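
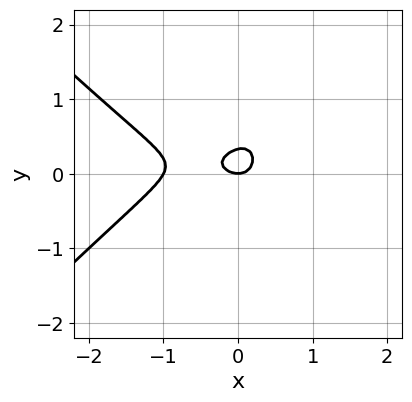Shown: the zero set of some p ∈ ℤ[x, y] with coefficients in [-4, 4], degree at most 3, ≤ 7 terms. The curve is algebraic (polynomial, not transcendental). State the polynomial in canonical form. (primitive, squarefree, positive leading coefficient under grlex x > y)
2*x^3 - 2*x*y^2 + 2*x^2 + 3*y^2 - y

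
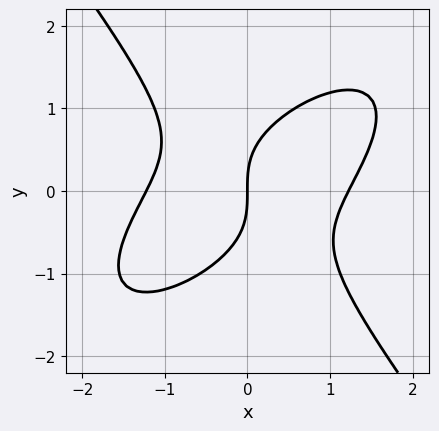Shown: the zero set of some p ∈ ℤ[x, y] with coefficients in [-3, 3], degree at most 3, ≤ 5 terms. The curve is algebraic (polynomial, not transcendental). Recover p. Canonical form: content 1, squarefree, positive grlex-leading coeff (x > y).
2*x^3 - 2*x^2*y + 2*y^3 - 3*x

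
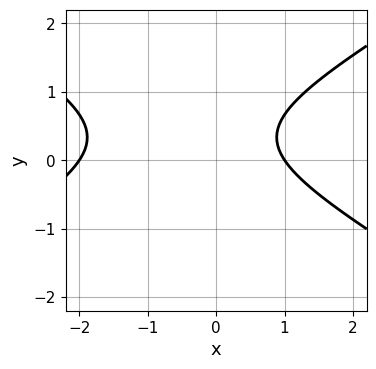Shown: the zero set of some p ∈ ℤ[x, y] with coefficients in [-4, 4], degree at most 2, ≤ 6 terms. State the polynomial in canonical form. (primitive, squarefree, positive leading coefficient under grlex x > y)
Degree: the shape is more complex than any degree-1 curve, so deg p = 2.
Reading off the gridlines: no y-intercept at any integer in the box; the x-axis gridline crossings are at x ∈ {-2, 1}.
Matching integer coefficients to the picture gives p.

x^2 - 3*y^2 + x + 2*y - 2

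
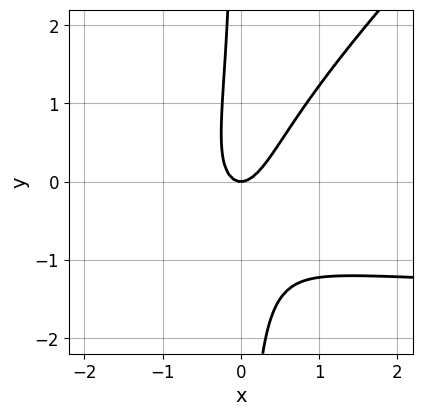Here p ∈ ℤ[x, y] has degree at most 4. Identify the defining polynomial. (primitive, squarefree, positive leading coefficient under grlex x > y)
2*x^2*y - 2*x*y^2 + 3*x^2 - x*y - y

1. The degree is 3 — no degree-2 curve has this shape.
2. Observable constraints: it meets the y-axis at y = 0 (among the integer gridlines); it meets the x-axis at x = 0 (among the integer gridlines).
3. The integer polynomial consistent with all of this is the stated p.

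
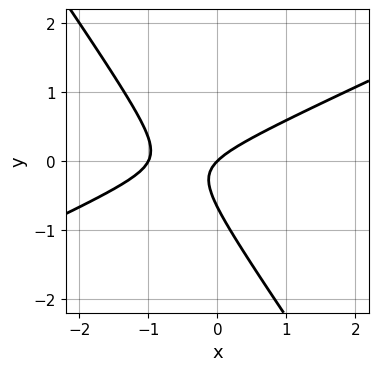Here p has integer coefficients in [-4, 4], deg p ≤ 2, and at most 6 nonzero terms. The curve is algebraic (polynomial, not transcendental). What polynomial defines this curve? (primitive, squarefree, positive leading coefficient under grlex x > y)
2*x^2 - 3*x*y - 3*y^2 + 2*x - 2*y

The degree is 2 — the shape is more complex than any degree-1 curve.
Observable constraints: the x-axis gridline crossings are at x ∈ {-1, 0}; one y-axis crossing is at y = 0.
Fitting integer coefficients to these (and the overall shape) gives p.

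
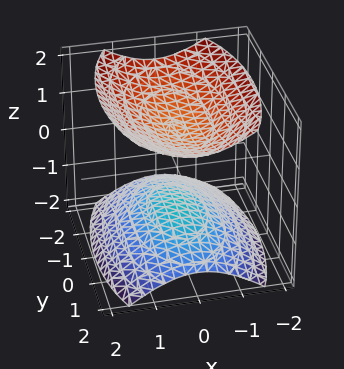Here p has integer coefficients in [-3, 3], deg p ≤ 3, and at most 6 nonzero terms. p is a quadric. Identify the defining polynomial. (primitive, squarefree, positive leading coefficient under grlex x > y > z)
The picture has 2 separate pieces. Treating them together as one polynomial.
deg p = 2. Two sheets facing apart; a quadric.
Symmetries: the y ↦ −y reflection is a symmetry, so y appears only in even powers; the z ↦ −z reflection is a symmetry, so z appears only in even powers; the x ↦ −x reflection is a symmetry, so x appears only in even powers.
Against the integer gridlines: among the integer gridlines, it crosses the z-axis at z ∈ {-1, 1}; it misses every integer gridline on the x-axis; the surface avoids every integer y-axis point in the box.
Matching integer coefficients to the picture gives p.

3*x^2 + y^2 - 3*z^2 + 3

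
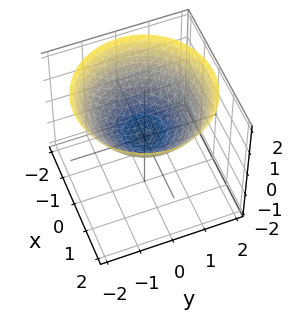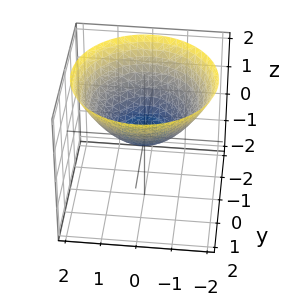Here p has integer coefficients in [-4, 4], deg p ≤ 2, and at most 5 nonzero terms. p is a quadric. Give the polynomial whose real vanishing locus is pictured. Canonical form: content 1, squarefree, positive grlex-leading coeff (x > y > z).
Degree: a paraboloid; a quadric, so deg p = 2.
Symmetry: every cross-section ⟂ z is a circle, so x, y appear only via x² + y².
Checking where it meets the axes: one y-axis crossing is at y = 0; one x-axis crossing is at x = 0.
Fitting integer coefficients to these (and the overall shape) gives p.

x^2 + y^2 - 2*z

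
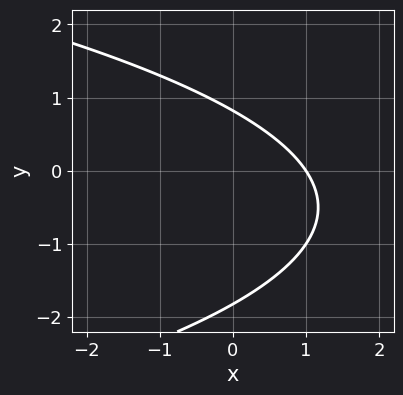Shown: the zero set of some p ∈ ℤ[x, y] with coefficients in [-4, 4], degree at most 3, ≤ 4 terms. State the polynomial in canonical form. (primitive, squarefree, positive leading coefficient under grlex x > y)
First, deg p = 2. No degree-1 curve has this shape.
Next, from the visible intercepts: it crosses the x-axis at the gridline x = 1.
Finally, the integer polynomial consistent with all of this is the stated p.

2*y^2 + 3*x + 2*y - 3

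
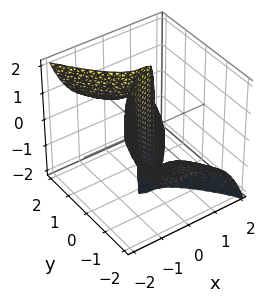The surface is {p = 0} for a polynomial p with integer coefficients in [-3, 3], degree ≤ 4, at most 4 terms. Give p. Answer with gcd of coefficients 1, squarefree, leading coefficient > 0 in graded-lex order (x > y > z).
1. deg p = 3. A generic line meets the surface in up to 3 points.
2. From the visible intercepts: it crosses the x-axis at the gridline x = 0; the visible z-axis segment lies entirely on the surface; it meets the y-axis at y = 0 (among the integer gridlines).
3. Fitting integer coefficients to these (and the overall shape) gives p.

3*x^3 + 3*y^2*z - 2*y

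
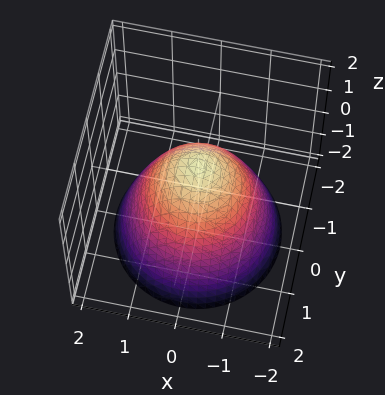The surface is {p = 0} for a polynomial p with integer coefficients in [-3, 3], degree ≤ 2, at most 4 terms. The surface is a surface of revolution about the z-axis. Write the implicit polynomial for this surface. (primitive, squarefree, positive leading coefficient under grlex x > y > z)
(a) deg p = 2. The shape is more complex than any degree-1 surface.
(b) Symmetries: rotational symmetry about the z-axis ⇒ p depends on x, y only through x² + y².
(c) Observable constraints: the y-axis gridline crossings are at y ∈ {-1, 1}; one z-axis crossing is at z = 1; among the integer gridlines, it crosses the x-axis at x ∈ {-1, 1}.
(d) The integer polynomial consistent with all of this is the stated p.

x^2 + y^2 + z - 1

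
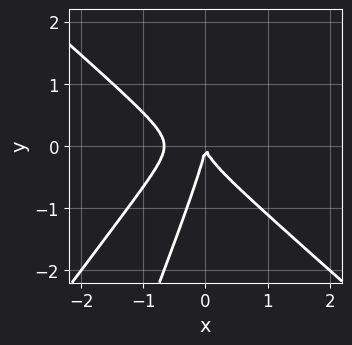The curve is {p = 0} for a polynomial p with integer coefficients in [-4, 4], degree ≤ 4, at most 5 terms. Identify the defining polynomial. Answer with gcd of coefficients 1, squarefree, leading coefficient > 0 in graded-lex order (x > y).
First, deg p = 3. The shape is more complex than any degree-2 curve.
Next, checking where it meets the axes: it crosses the x-axis at the gridline x = 0; it meets the y-axis at y = 0 (among the integer gridlines).
Finally, together with the visible shape, these determine p as stated.

3*x^3 - 3*x*y^2 + y^3 + 2*x^2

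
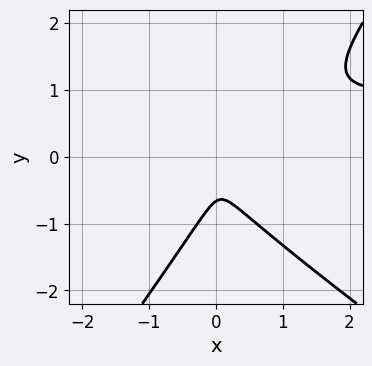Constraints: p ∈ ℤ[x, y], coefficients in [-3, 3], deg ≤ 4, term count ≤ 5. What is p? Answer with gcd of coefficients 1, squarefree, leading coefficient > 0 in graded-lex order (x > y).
(a) deg p = 3. The shape is more complex than any degree-2 curve.
(b) The integer polynomial consistent with all of this is the stated p.

3*x^2*y + 2*x*y^2 - 3*y^3 - 3*x^2 - 2*y^2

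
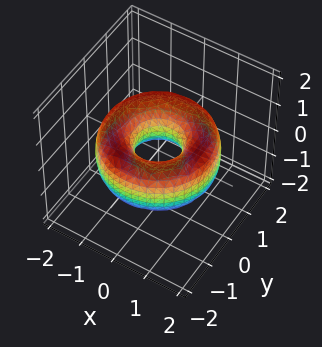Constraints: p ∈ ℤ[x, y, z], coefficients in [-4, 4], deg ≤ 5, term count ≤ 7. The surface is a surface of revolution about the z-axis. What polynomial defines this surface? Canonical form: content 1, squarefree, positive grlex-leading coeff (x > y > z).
x^4 + 2*x^2*y^2 + y^4 - 3*x^2 - 3*y^2 + 2*z^2 + 1

deg p = 4. The shape is more complex than any degree-3 surface.
Symmetries: rotational symmetry about the z-axis ⇒ p depends on x, y only through x² + y².
From the axis intercepts and sections: the surface avoids every integer z-axis point in the box; a circular section at z = 0 has radius between 0 and 1.
These observations pin down the coefficients.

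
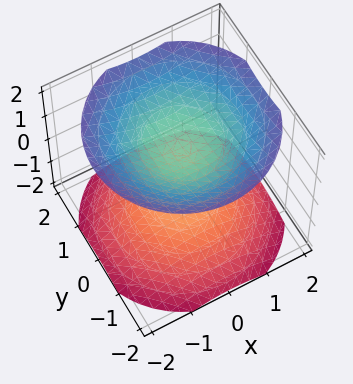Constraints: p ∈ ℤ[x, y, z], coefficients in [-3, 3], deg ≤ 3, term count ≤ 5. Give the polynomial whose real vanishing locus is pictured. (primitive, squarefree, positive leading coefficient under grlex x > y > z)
There are 2 components. Treating them together as one polynomial.
deg p = 2. Two sheets facing apart; a quadric.
Symmetries: it's symmetric under z → −z, forcing even powers of z; the surface is invariant under rotation about z: p = q(x² + y², z).
Against the integer gridlines: the z-axis gridline crossings are at z ∈ {-1, 1}; the surface avoids every integer x-axis point in the box.
Solving for integer coefficients yields p as stated.

2*x^2 + 2*y^2 - 3*z^2 + 3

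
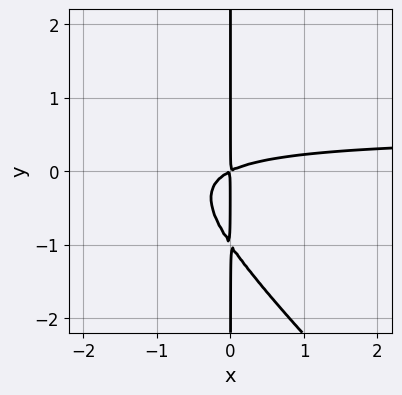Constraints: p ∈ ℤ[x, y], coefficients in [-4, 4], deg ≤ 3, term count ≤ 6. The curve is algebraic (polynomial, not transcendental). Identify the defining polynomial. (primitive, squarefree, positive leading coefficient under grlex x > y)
deg p = 3. No degree-2 curve has this shape.
From the axis intercepts and sections: the visible y-axis segment lies entirely on the curve.
Fitting integer coefficients to these (and the overall shape) gives p.

2*x^2*y + 2*x*y^2 - x^2 + 2*x*y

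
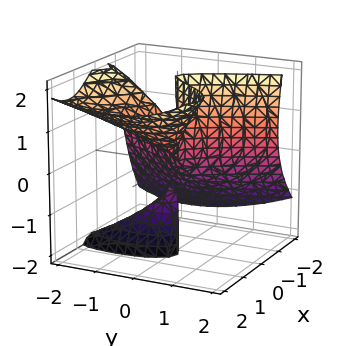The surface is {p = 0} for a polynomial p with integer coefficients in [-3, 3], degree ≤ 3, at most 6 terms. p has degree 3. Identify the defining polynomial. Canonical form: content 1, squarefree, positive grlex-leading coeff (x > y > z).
First, I count 2 distinct pieces.
Then, deg p = 3.
Next, observable constraints: it meets the x-axis at x = 0 (among the integer gridlines); the visible z-axis segment lies entirely on the surface; it meets the y-axis at y = 0 (among the integer gridlines).
Finally, the integer polynomial consistent with all of this is the stated p.

3*x^3 - 3*x^2*z - x*z^2 + y*z^2 + 2*y^2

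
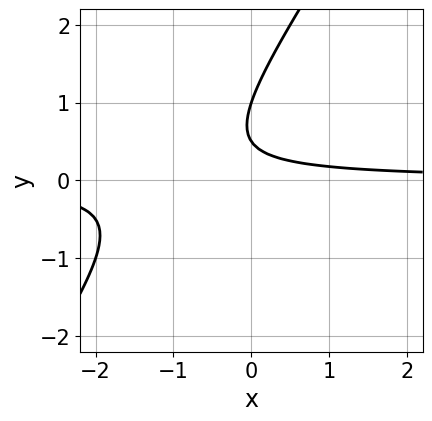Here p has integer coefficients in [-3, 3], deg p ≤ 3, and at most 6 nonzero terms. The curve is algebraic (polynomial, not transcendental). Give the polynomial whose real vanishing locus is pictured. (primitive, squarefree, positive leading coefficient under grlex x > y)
3*x*y - 2*y^2 + 3*y - 1

(a) Degree: no degree-1 curve has this shape, so deg p = 2.
(b) Observable constraints: it misses every integer gridline on the x-axis; it meets the y-axis at y = 1 (among the integer gridlines).
(c) Together with the visible shape, these determine p as stated.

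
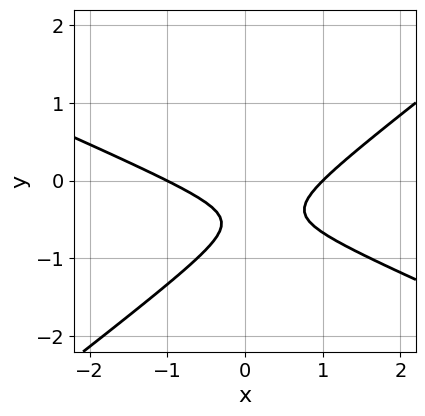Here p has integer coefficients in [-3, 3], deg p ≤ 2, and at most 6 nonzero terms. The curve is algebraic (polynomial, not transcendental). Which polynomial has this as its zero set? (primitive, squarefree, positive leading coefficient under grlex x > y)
x^2 + x*y - 3*y^2 - 3*y - 1

First, the degree is 2 — a generic line meets the curve in up to 2 points.
Next, observable constraints: among the integer gridlines, it crosses the x-axis at x ∈ {-1, 1}; the curve avoids every integer y-axis point in the box.
Finally, assembling these constraints gives the stated polynomial.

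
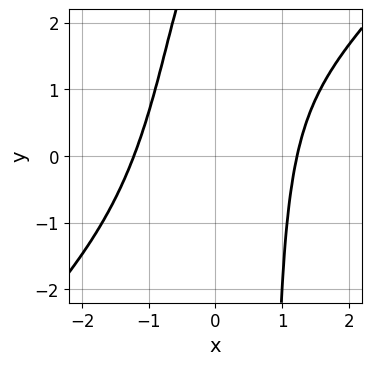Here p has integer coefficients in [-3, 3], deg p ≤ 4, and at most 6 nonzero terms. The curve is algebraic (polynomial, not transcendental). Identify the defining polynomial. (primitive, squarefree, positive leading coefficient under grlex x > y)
2*x^4 - 2*x^3*y - x^2 + y - 3

The degree is 4 — a generic line meets the curve in up to 4 points.
Reading off the gridlines: the curve avoids every integer y-axis point in the box.
Putting this together gives p.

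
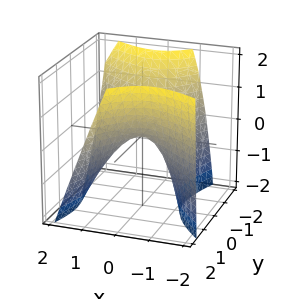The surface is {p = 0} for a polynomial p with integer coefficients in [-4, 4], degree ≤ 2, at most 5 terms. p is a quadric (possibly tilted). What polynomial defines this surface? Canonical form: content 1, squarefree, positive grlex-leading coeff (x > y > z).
3*x^2 + 2*x*y + x*z - 2*y^2 + 3*z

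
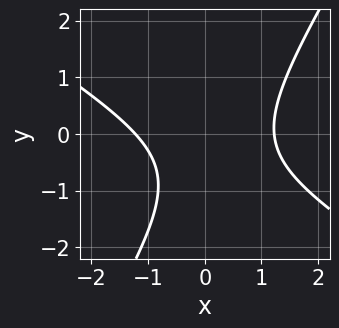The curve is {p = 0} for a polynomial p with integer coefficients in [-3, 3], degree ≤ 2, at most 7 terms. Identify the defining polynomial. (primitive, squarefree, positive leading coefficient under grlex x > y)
2*x^2 + 2*x*y - 2*y^2 - 2*y - 3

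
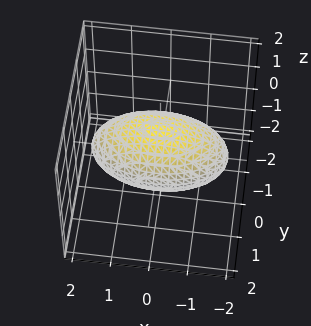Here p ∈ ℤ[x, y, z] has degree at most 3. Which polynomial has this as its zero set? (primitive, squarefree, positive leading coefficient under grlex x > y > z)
(a) deg p = 2. Bounded and convex; a quadric.
(b) Symmetries: it's symmetric under y → −y, forcing even powers of y; it's symmetric under x → −x, forcing even powers of x; mirror symmetry z ↦ −z ⇒ only even powers of z.
(c) Checking where it meets the axes: the z-axis gridline crossings are at z ∈ {-1, 1}; among the integer gridlines, it crosses the y-axis at y ∈ {-1, 1}.
(d) Assembling these constraints gives the stated polynomial.

x^2 + 3*y^2 + 3*z^2 - 3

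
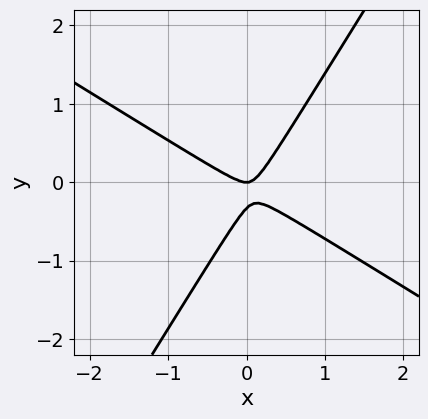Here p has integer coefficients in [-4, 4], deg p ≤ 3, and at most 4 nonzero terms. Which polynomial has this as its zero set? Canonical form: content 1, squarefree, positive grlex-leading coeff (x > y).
(a) The degree is 2 — a generic line meets the curve in up to 2 points.
(b) Observable constraints: one y-axis crossing is at y = 0; it meets the x-axis at x = 0 (among the integer gridlines).
(c) Solving for integer coefficients yields p as stated.

3*x^2 + 3*x*y - 3*y^2 - y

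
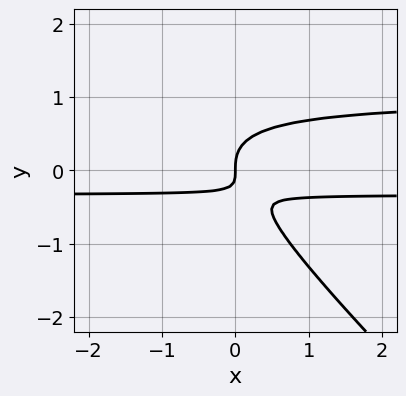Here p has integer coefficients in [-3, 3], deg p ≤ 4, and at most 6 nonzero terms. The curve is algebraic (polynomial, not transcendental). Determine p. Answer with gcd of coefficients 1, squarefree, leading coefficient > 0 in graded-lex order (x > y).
3*x*y^2 + 3*y^3 - 2*x*y - x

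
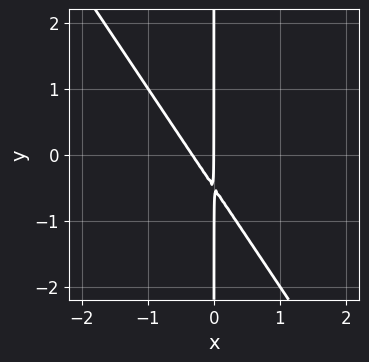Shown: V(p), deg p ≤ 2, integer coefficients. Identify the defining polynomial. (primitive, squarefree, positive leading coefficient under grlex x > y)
First, deg p = 2. No degree-1 curve has this shape.
Then, observable constraints: the visible y-axis segment lies entirely on the curve; it crosses the x-axis at the gridline x = 0.
Finally, matching integer coefficients to the picture gives p.

3*x^2 + 2*x*y + x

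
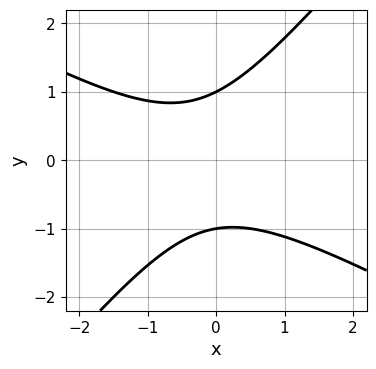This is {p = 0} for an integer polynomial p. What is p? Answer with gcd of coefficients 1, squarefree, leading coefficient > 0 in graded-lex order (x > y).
First, the degree is 2 — no degree-1 curve has this shape.
Then, from the visible intercepts: the y-axis gridline crossings are at y ∈ {-1, 1}; no x-intercept at any integer in the box.
Finally, solving for integer coefficients yields p as stated.

2*x^2 + 2*x*y - 3*y^2 + x + 3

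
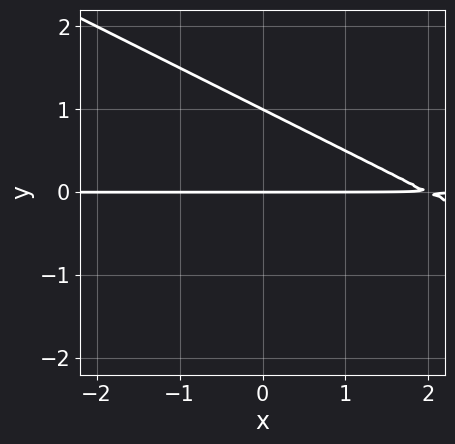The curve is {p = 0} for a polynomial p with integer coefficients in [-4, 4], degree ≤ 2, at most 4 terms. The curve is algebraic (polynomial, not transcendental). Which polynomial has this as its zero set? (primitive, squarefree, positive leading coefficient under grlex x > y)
1. deg p = 2. No degree-1 curve has this shape.
2. From the axis intercepts and sections: every point of the x-axis in the box is on the curve; the y-axis gridline crossings are at y ∈ {0, 1}.
3. Putting this together gives p.

x*y + 2*y^2 - 2*y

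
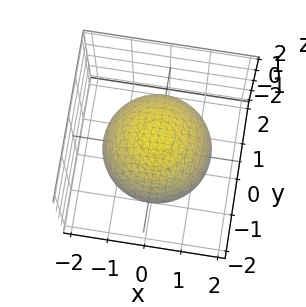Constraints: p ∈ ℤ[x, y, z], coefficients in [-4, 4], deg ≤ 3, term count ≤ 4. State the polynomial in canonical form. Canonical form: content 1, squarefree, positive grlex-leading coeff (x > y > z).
x^2 + y^2 + z^2 - 2

The degree is 2 — no degree-1 surface has this shape.
By symmetry, every cross-section ⟂ z is a circle, so x, y appear only via x² + y².
From the axis intercepts and sections: a circular section at z = -1 has radius exactly 1.
Solving for integer coefficients yields p as stated.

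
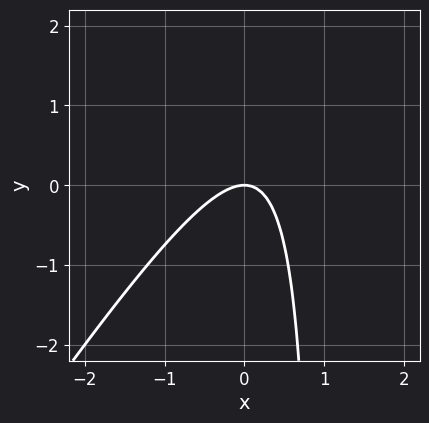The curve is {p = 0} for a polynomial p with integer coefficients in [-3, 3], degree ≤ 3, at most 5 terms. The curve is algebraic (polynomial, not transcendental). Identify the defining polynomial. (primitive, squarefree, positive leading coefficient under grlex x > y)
Degree: no degree-1 curve has this shape, so deg p = 2.
From the axis intercepts and sections: it crosses the y-axis at the gridline y = 0; it meets the x-axis at x = 0 (among the integer gridlines).
The integer polynomial consistent with all of this is the stated p.

3*x^2 - 2*x*y + 2*y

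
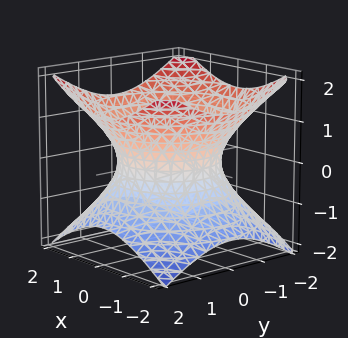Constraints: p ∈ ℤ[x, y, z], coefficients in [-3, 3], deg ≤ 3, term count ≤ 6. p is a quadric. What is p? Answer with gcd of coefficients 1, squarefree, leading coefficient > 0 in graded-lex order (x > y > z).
First, degree: one connected sheet with a waist; a quadric, so deg p = 2.
Next, symmetries: the z-axis is an axis of rotation, so x and y enter only as x² + y²; mirror symmetry z ↦ −z ⇒ only even powers of z.
Next, reading off the gridlines: it misses every integer gridline on the z-axis; a circular section at z = 1 has radius between 1 and 2.
Finally, the integer polynomial consistent with all of this is the stated p.

2*x^2 + 2*y^2 - 3*z^2 - 3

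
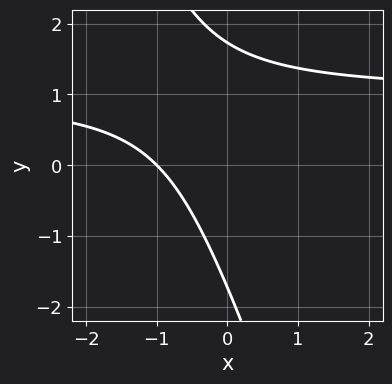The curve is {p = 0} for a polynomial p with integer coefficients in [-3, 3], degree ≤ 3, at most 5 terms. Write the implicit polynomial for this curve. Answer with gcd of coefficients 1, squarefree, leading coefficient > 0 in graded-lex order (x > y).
3*x*y + y^2 - 3*x - 3

(a) Degree: the shape is more complex than any degree-1 curve, so deg p = 2.
(b) From the axis intercepts and sections: one x-axis crossing is at x = -1.
(c) Matching integer coefficients to the picture gives p.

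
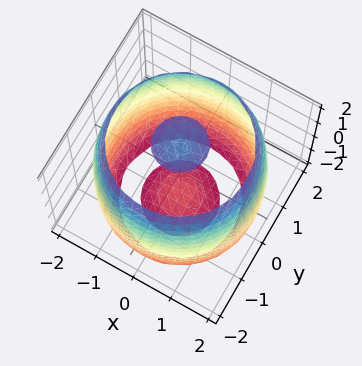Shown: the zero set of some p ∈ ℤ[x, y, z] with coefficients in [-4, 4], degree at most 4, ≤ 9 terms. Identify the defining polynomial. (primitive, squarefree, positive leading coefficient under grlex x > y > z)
First, the picture has 3 separate pieces.
Then, degree: the shape is more complex than any degree-3 surface, so deg p = 4.
Then, symmetries: rotational symmetry about the z-axis ⇒ p depends on x, y only through x² + y².
Next, from the visible intercepts: a circular section at z = -2 has radius between 0 and 1.
Finally, assembling these constraints gives the stated polynomial.

x^4 + 2*x^2*y^2 + y^4 - 3*x^2 - 3*y^2 + z^2 - 3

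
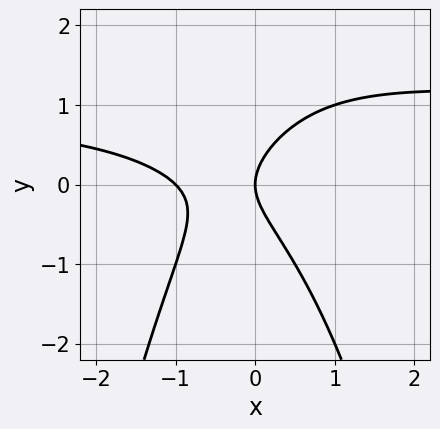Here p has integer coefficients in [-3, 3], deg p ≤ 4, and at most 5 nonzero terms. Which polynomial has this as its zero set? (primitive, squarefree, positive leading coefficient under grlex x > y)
x^2*y - x^2 + y^2 - x

deg p = 3. The shape is more complex than any degree-2 curve.
Checking where it meets the axes: one y-axis crossing is at y = 0; the x-axis gridline crossings are at x ∈ {-1, 0}.
Fitting integer coefficients to these (and the overall shape) gives p.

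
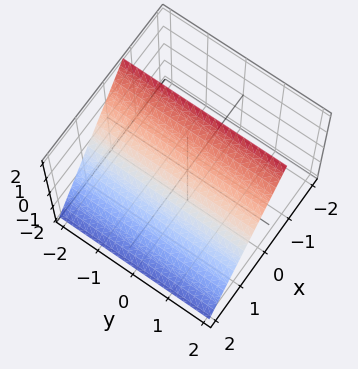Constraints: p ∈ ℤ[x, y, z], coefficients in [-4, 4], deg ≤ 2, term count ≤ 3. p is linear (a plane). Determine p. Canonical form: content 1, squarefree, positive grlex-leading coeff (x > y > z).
1. The degree is 1 — every cross-section is a straight line — this is a plane.
2. Observable constraints: it meets the z-axis at z = 1 (among the integer gridlines); it misses every integer gridline on the y-axis.
3. The integer polynomial consistent with all of this is the stated p.

3*x + 2*z - 2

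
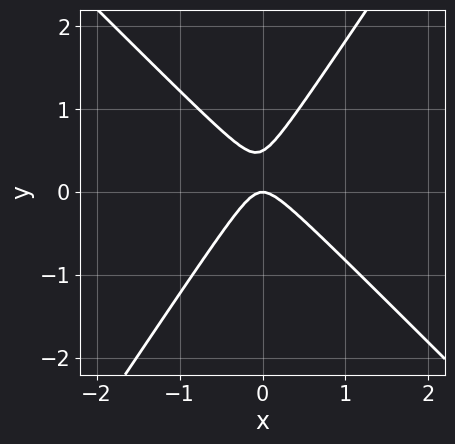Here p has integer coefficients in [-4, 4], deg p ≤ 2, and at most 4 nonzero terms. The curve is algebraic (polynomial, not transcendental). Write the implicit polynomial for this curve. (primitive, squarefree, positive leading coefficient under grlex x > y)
3*x^2 + x*y - 2*y^2 + y

(a) The degree is 2 — the shape is more complex than any degree-1 curve.
(b) Reading off the gridlines: it meets the y-axis at y = 0 (among the integer gridlines); it meets the x-axis at x = 0 (among the integer gridlines).
(c) Matching integer coefficients to the picture gives p.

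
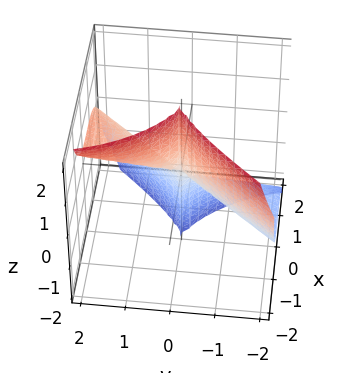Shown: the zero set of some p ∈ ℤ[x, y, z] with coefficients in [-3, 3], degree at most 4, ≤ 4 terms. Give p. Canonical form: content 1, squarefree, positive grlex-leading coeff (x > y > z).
deg p = 3. The shape is more complex than any degree-2 surface.
Observable constraints: one x-axis crossing is at x = 0; the visible z-axis segment lies entirely on the surface.
The integer polynomial consistent with all of this is the stated p.

2*x^3 - y^3 + 2*y^2*z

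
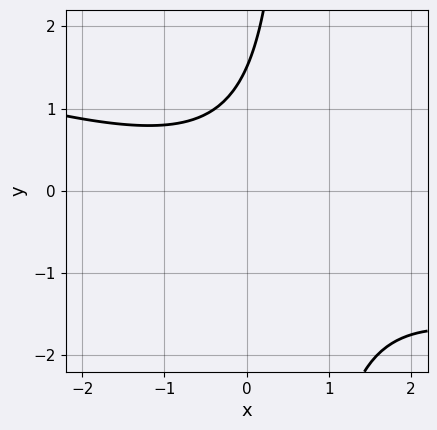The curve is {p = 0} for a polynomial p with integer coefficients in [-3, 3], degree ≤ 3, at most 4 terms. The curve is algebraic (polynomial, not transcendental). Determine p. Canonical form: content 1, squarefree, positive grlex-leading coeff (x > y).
x^2 + 3*x*y - 2*y + 3

deg p = 2. No degree-1 curve has this shape.
Reading off the gridlines: the curve avoids every integer x-axis point in the box.
The integer polynomial consistent with all of this is the stated p.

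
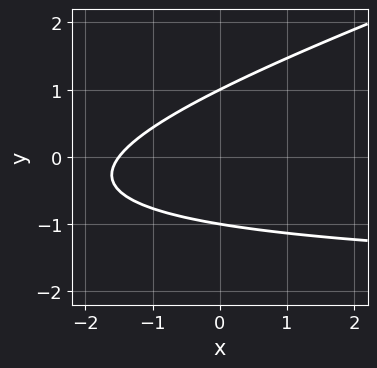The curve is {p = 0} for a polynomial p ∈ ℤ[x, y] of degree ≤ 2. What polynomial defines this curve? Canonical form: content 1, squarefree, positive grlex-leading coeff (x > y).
1. Degree: the shape is more complex than any degree-1 curve, so deg p = 2.
2. From the visible intercepts: the y-axis gridline crossings are at y ∈ {-1, 1}.
3. The integer polynomial consistent with all of this is the stated p.

x*y - 3*y^2 + 2*x + 3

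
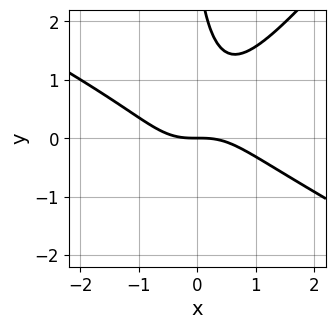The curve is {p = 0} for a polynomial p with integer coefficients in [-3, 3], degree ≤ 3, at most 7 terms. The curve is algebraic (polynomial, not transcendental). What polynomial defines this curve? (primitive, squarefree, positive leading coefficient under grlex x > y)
2*x^3 + 2*x^2*y - 3*x*y^2 - y^2 + 3*y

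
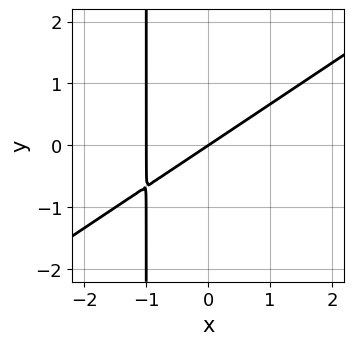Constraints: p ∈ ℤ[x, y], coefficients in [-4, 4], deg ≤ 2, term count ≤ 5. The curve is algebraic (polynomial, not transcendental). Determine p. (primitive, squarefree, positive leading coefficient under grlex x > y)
2*x^2 - 3*x*y + 2*x - 3*y

First, the degree is 2 — no degree-1 curve has this shape.
Then, against the integer gridlines: among the integer gridlines, it crosses the x-axis at x ∈ {-1, 0}; it crosses the y-axis at the gridline y = 0.
Finally, assembling these constraints gives the stated polynomial.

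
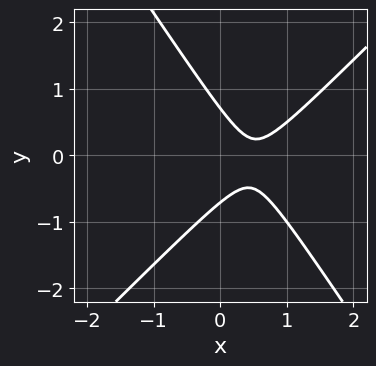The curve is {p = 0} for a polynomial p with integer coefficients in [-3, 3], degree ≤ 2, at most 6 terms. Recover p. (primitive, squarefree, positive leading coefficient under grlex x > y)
3*x^2 - x*y - 2*y^2 - 3*x + 1

1. deg p = 2. No degree-1 curve has this shape.
2. From the axis intercepts and sections: the curve avoids every integer x-axis point in the box.
3. These observations pin down the coefficients.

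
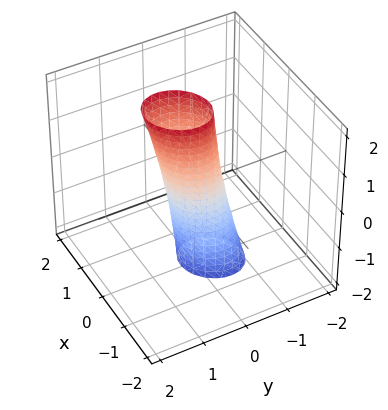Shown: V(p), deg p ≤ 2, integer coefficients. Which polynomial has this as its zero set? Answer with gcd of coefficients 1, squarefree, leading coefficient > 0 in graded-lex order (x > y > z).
3*x^2 - x*y + 3*y^2 - y*z - 1

The degree is 2 — the shape is more complex than any degree-1 surface.
Against the integer gridlines: it misses every integer gridline on the z-axis.
Together with the visible shape, these determine p as stated.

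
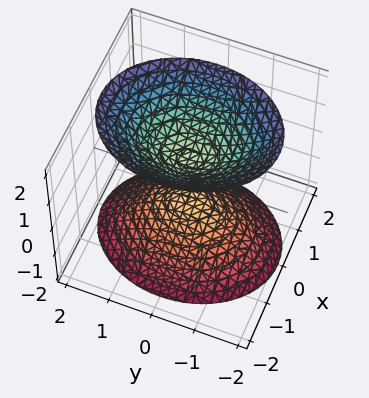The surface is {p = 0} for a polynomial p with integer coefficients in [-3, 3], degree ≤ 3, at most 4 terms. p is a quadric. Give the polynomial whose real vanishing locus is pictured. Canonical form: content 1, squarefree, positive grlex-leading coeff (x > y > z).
I count 2 distinct pieces.
The degree is 2 — two sheets facing apart; a quadric.
Symmetries: the y ↦ −y reflection is a symmetry, so y appears only in even powers; the x ↦ −x reflection is a symmetry, so x appears only in even powers; it's symmetric under z → −z, forcing even powers of z.
Observable constraints: the surface avoids every integer x-axis point in the box; it misses every integer gridline on the y-axis.
Assembling these constraints gives the stated polynomial.

3*x^2 + 2*y^2 - 2*z^2 + 1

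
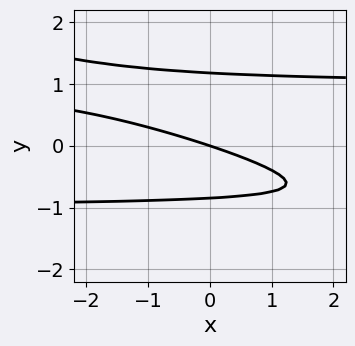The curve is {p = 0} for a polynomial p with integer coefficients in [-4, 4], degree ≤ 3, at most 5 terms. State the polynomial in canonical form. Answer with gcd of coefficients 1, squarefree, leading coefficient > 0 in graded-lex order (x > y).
x*y^2 + 3*y^3 - y^2 - x - 3*y

The degree is 3 — no degree-2 curve has this shape.
Observable constraints: one x-axis crossing is at x = 0; it meets the y-axis at y = 0 (among the integer gridlines).
Fitting integer coefficients to these (and the overall shape) gives p.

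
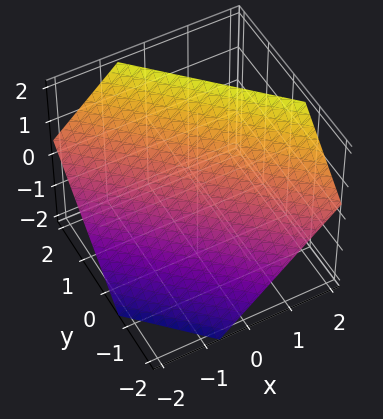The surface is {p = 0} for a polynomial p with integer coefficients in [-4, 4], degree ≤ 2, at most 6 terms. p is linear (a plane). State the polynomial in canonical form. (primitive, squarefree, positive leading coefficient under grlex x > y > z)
Degree: the surface is flat (a plane), so deg p = 1.
Solving for integer coefficients yields p as stated.

3*x + 3*y - 3*z + 2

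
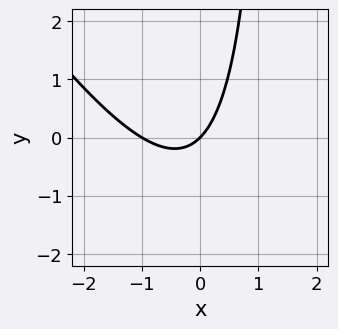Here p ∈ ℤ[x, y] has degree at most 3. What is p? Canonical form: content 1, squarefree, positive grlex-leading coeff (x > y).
Degree: no degree-1 curve has this shape, so deg p = 2.
From the visible intercepts: among the integer gridlines, it crosses the x-axis at x ∈ {-1, 0}; it meets the y-axis at y = 0 (among the integer gridlines).
Fitting integer coefficients to these (and the overall shape) gives p.

3*x^2 + 2*x*y + 3*x - 3*y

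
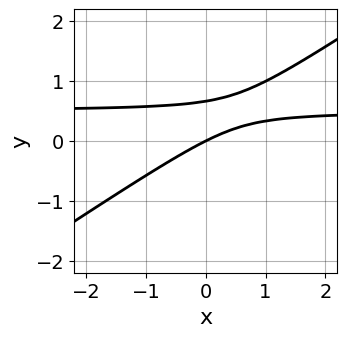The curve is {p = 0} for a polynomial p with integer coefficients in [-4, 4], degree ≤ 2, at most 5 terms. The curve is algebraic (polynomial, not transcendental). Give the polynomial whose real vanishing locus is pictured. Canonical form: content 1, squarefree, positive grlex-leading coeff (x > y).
1. The degree is 2 — a generic line meets the curve in up to 2 points.
2. Observable constraints: it meets the y-axis at y = 0 (among the integer gridlines); it crosses the x-axis at the gridline x = 0.
3. Assembling these constraints gives the stated polynomial.

2*x*y - 3*y^2 - x + 2*y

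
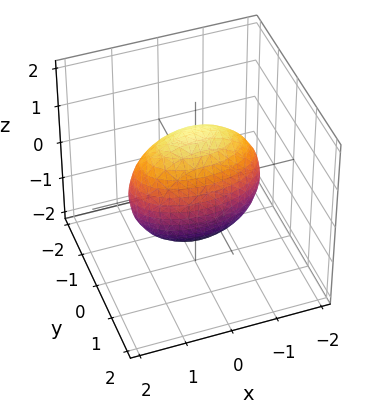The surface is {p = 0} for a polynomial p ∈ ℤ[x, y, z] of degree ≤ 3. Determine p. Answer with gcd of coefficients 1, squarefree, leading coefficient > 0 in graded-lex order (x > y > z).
(a) deg p = 2. Bounded and convex; a quadric.
(b) Symmetries: mirror symmetry y ↦ −y ⇒ only even powers of y; the z ↦ −z reflection is a symmetry, so z appears only in even powers; it's symmetric under x → −x, forcing even powers of x.
(c) Matching integer coefficients to the picture gives p.

x^2 + 3*y^2 + z^2 - 2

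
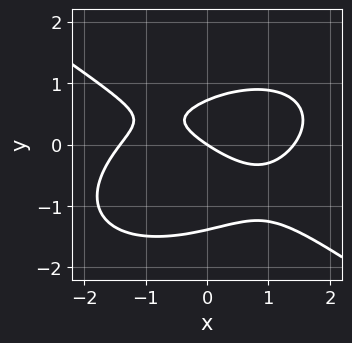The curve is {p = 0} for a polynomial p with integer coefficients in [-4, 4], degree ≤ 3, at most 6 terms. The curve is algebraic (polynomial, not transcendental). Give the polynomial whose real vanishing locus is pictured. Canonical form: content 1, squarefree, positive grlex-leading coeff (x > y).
1. deg p = 3. A generic line meets the curve in up to 3 points.
2. Reading off the gridlines: it crosses the y-axis at the gridline y = 0; it crosses the x-axis at the gridline x = 0.
3. Putting this together gives p.

x^3 + 3*y^3 + 2*y^2 - 2*x - 3*y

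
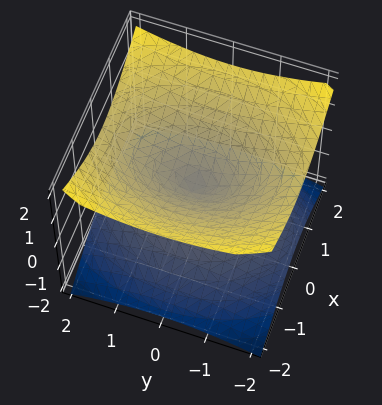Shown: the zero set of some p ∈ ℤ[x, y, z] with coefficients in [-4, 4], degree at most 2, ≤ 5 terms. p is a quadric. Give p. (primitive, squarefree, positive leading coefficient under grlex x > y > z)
2*x^2 + y^2 - 3*z^2

(a) The degree is 2 — a double cone through the origin; a quadric.
(b) Symmetries: mirror symmetry y ↦ −y ⇒ only even powers of y; it's symmetric under z → −z, forcing even powers of z; it's symmetric under x → −x, forcing even powers of x.
(c) From the axis intercepts and sections: it crosses the z-axis at the gridline z = 0; it crosses the x-axis at the gridline x = 0; it crosses the y-axis at the gridline y = 0.
(d) Solving for integer coefficients yields p as stated.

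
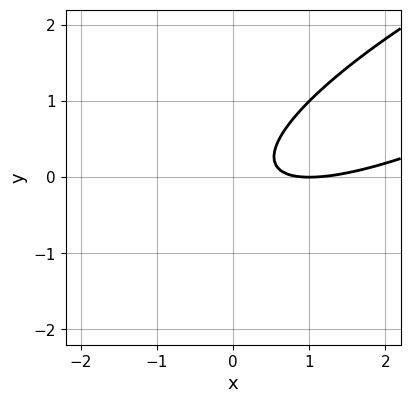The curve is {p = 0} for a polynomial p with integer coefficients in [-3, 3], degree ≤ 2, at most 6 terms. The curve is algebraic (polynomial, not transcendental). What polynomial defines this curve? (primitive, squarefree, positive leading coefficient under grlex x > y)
x^2 - 3*x*y + 3*y^2 - 2*x + 1

First, the degree is 2 — the shape is more complex than any degree-1 curve.
Then, from the visible intercepts: it meets the x-axis at x = 1 (among the integer gridlines); it misses every integer gridline on the y-axis.
Finally, these observations pin down the coefficients.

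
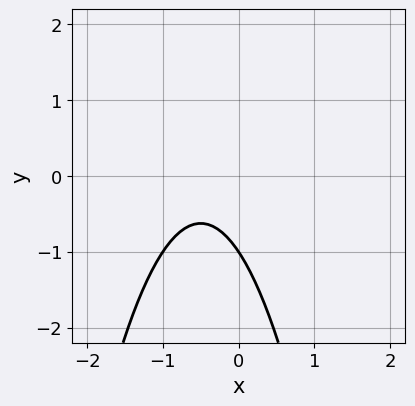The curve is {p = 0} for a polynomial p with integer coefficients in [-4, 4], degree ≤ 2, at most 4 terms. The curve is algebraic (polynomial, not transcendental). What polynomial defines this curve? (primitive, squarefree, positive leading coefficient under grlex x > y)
First, deg p = 2. No degree-1 curve has this shape.
Then, from the visible intercepts: the curve avoids every integer x-axis point in the box; it meets the y-axis at y = -1 (among the integer gridlines).
Finally, together with the visible shape, these determine p as stated.

3*x^2 + 3*x + 2*y + 2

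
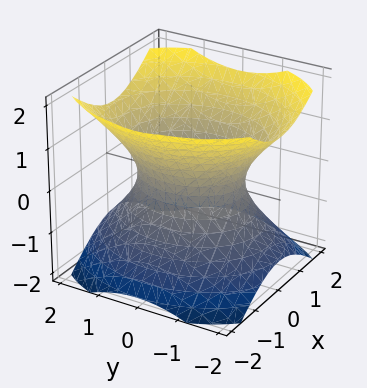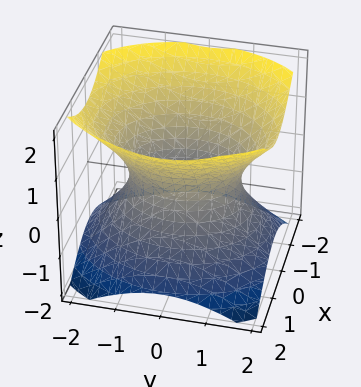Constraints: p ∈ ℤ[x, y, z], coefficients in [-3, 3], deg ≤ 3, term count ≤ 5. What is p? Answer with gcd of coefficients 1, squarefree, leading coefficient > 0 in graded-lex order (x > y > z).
3*x^2 + 2*y^2 - 3*z^2 - 3

First, degree: one connected sheet with a waist; a quadric, so deg p = 2.
Next, symmetries: it's symmetric under z → −z, forcing even powers of z; the y ↦ −y reflection is a symmetry, so y appears only in even powers; the x ↦ −x reflection is a symmetry, so x appears only in even powers.
Next, from the axis intercepts and sections: the x-axis gridline crossings are at x ∈ {-1, 1}; it misses every integer gridline on the z-axis.
Finally, matching integer coefficients to the picture gives p.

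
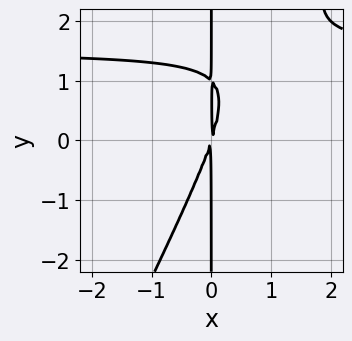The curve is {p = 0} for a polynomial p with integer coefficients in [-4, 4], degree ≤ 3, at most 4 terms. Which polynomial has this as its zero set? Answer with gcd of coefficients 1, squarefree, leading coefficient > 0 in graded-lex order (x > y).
2*x^2*y - x*y^2 - 3*x^2 + x*y

First, degree: no degree-2 curve has this shape, so deg p = 3.
Next, reading off the gridlines: the visible y-axis segment lies entirely on the curve.
Finally, assembling these constraints gives the stated polynomial.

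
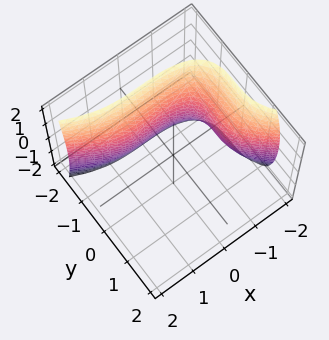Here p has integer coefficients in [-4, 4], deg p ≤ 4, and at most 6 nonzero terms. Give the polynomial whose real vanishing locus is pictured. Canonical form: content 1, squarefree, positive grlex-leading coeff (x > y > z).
x^3 + 3*y^3 + z^2 + 2

(a) deg p = 3. A generic line meets the surface in up to 3 points.
(b) Reading off the gridlines: no z-intercept at any integer in the box.
(c) Together with the visible shape, these determine p as stated.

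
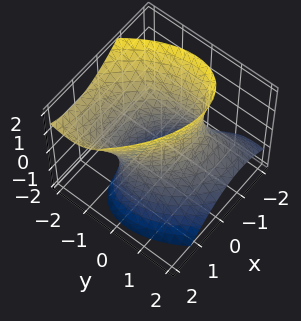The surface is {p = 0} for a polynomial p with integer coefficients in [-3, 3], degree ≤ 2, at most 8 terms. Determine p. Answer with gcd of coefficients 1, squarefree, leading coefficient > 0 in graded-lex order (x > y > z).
2*x^2 + 2*x*y + 2*y^2 + 2*y*z - z^2 - 2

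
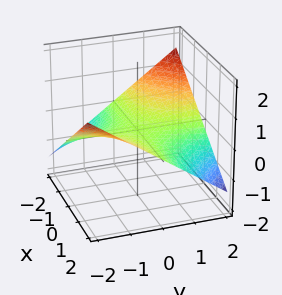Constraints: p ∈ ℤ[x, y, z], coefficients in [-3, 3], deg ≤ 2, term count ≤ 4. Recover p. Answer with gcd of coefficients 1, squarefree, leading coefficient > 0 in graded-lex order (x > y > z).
First, the degree is 2 — a saddle surface; a quadric.
Then, checking where it meets the axes: it crosses the z-axis at the gridline z = 0; every point of the y-axis in the box is on the surface; every point of the x-axis in the box is on the surface.
Finally, these observations pin down the coefficients.

x*y + 3*z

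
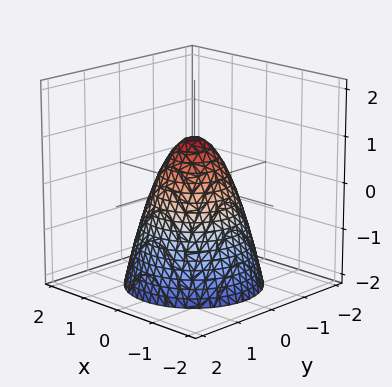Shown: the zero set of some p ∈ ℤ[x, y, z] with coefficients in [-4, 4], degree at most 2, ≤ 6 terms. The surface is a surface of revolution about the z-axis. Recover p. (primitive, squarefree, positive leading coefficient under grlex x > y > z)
3*x^2 + 3*y^2 + 2*z - 2

(a) deg p = 2. No degree-1 surface has this shape.
(b) Symmetry: the surface is invariant under rotation about z: p = q(x² + y², z).
(c) Against the integer gridlines: it meets the z-axis at z = 1 (among the integer gridlines); a circular section at z = -2 has radius between 1 and 2.
(d) The integer polynomial consistent with all of this is the stated p.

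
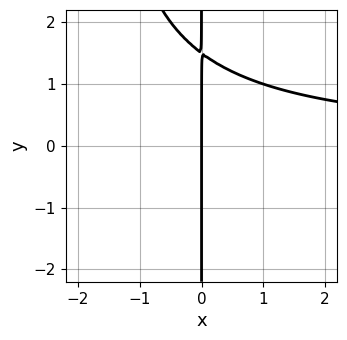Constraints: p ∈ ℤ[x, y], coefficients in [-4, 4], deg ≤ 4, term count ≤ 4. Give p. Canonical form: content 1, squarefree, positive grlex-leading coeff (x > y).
deg p = 3. The shape is more complex than any degree-2 curve.
From the visible intercepts: the visible y-axis segment lies entirely on the curve; it meets the x-axis at x = 0 (among the integer gridlines).
Together with the visible shape, these determine p as stated.

x^2*y + 2*x*y - 3*x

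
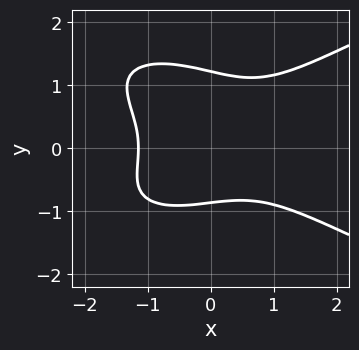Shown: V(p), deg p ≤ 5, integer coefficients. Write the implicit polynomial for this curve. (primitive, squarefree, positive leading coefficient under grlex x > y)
deg p = 4.
Matching integer coefficients to the picture gives p.

3*y^4 - 2*x^3 + 2*x*y^2 - 2*y^3 - 3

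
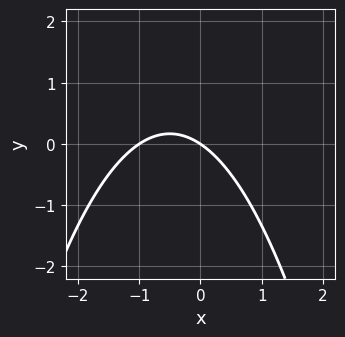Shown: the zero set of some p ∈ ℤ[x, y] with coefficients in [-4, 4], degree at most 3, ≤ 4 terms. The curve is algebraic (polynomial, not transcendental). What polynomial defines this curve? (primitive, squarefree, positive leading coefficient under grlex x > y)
2*x^2 + 2*x + 3*y

First, the degree is 2 — a generic line meets the curve in up to 2 points.
Next, reading off the gridlines: the x-axis gridline crossings are at x ∈ {-1, 0}; it crosses the y-axis at the gridline y = 0.
Finally, assembling these constraints gives the stated polynomial.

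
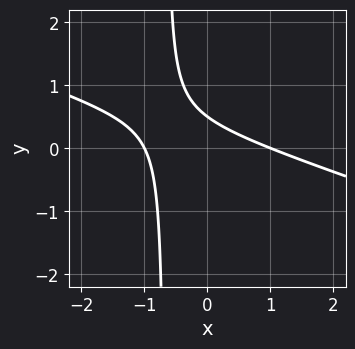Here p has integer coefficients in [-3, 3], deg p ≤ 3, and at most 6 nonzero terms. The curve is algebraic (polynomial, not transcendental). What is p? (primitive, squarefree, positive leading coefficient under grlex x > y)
x^2 + 3*x*y + 2*y - 1

1. Degree: no degree-1 curve has this shape, so deg p = 2.
2. Against the integer gridlines: among the integer gridlines, it crosses the x-axis at x ∈ {-1, 1}.
3. Together with the visible shape, these determine p as stated.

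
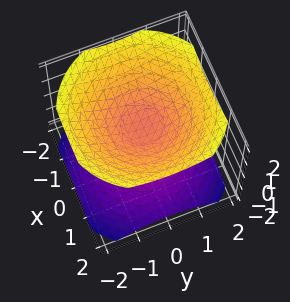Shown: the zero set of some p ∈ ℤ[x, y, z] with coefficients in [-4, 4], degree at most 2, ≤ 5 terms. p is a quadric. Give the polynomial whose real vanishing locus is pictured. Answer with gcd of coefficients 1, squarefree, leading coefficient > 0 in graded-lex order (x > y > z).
(a) I count 2 distinct pieces. They look like related sheets of one shape, so recover p as a whole.
(b) Degree: two sheets facing apart; a quadric, so deg p = 2.
(c) Symmetries: rotational symmetry about the z-axis ⇒ p depends on x, y only through x² + y²; it's symmetric under z → −z, forcing even powers of z.
(d) Reading off the gridlines: no y-intercept at any integer in the box; a circular section at z = -1 has radius exactly 1.
(e) Assembling these constraints gives the stated polynomial.

2*x^2 + 2*y^2 - 3*z^2 + 1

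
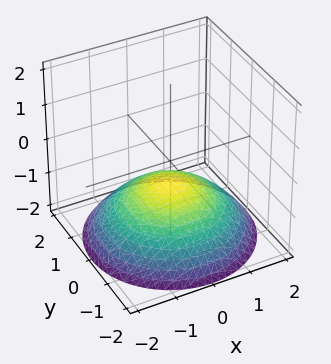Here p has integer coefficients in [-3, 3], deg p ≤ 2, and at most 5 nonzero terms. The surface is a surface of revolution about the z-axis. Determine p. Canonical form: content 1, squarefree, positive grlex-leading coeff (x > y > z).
First, degree: the shape is more complex than any degree-1 surface, so deg p = 2.
Next, symmetries: the z-axis is an axis of rotation, so x and y enter only as x² + y².
Then, reading off the gridlines: it misses every integer gridline on the y-axis; it misses every integer gridline on the x-axis.
Finally, solving for integer coefficients yields p as stated.

x^2 + y^2 + 3*z + 2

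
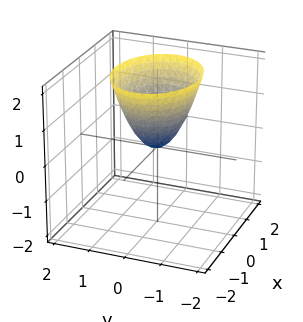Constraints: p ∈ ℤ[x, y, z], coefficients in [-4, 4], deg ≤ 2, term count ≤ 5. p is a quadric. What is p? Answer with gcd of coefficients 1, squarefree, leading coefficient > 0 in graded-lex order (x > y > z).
2*x^2 + 3*y^2 - 2*z

(a) The degree is 2 — a single bowl opening along one axis; a quadric.
(b) Symmetries: mirror symmetry x ↦ −x ⇒ only even powers of x; mirror symmetry y ↦ −y ⇒ only even powers of y.
(c) From the axis intercepts and sections: it meets the y-axis at y = 0 (among the integer gridlines); it crosses the z-axis at the gridline z = 0; it meets the x-axis at x = 0 (among the integer gridlines).
(d) Matching integer coefficients to the picture gives p.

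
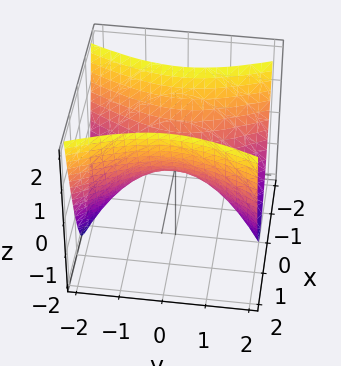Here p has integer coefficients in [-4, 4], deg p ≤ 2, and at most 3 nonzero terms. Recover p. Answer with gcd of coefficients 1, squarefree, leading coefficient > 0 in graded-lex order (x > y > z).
3*x^2 - y^2 - 2*z

First, the degree is 2 — a saddle surface; a quadric.
Then, symmetries: the x ↦ −x reflection is a symmetry, so x appears only in even powers; the y ↦ −y reflection is a symmetry, so y appears only in even powers.
Next, against the integer gridlines: it meets the y-axis at y = 0 (among the integer gridlines); one z-axis crossing is at z = 0; it crosses the x-axis at the gridline x = 0.
Finally, solving for integer coefficients yields p as stated.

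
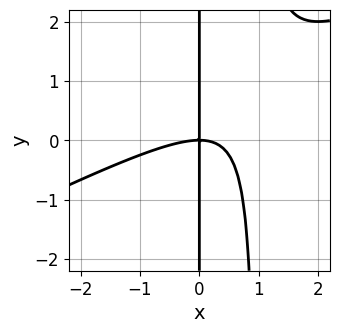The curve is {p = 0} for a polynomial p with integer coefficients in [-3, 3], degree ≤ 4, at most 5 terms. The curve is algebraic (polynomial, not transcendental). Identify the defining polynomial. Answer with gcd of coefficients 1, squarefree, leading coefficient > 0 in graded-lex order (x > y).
x^3 - 2*x^2*y + 2*x*y

(a) The degree is 3 — no degree-2 curve has this shape.
(b) Checking where it meets the axes: the visible y-axis segment lies entirely on the curve; it crosses the x-axis at the gridline x = 0.
(c) Matching integer coefficients to the picture gives p.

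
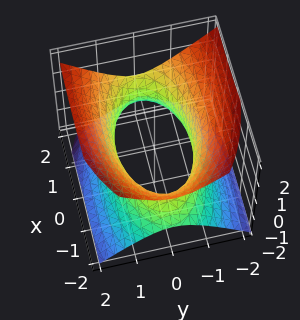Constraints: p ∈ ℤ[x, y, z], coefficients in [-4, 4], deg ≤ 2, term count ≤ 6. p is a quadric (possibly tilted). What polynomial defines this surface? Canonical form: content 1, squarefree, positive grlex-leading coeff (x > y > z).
deg p = 2. A generic line meets the surface in up to 2 points.
From the visible intercepts: the y-axis gridline crossings are at y ∈ {-1, 1}; no z-intercept at any integer in the box.
Matching integer coefficients to the picture gives p.

x^2 - x*z + 3*y^2 - 3*z^2 - 3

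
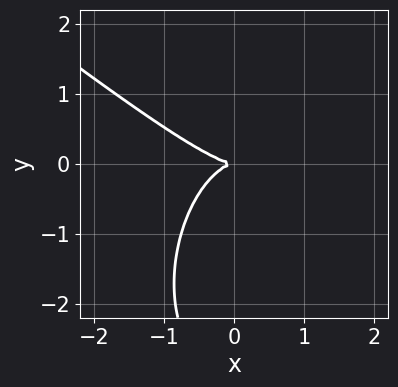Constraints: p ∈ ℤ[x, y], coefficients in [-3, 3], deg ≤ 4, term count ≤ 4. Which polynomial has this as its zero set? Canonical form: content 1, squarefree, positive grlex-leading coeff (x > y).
First, deg p = 3. The shape is more complex than any degree-2 curve.
Then, checking where it meets the axes: it crosses the y-axis at the gridline y = 0; it meets the x-axis at x = 0 (among the integer gridlines).
Finally, together with the visible shape, these determine p as stated.

2*x^3 + 2*x^2*y + y^3 + 3*y^2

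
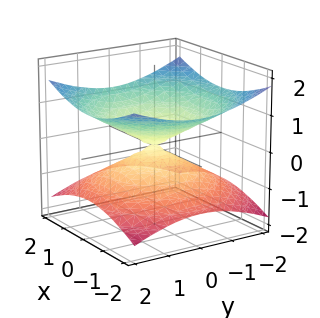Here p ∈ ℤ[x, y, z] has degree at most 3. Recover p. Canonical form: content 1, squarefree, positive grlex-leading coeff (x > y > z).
x^2 + y^2 - 3*z^2

1. The degree is 2 — a double cone through the origin; a quadric.
2. Symmetries: mirror symmetry z ↦ −z ⇒ only even powers of z; every cross-section ⟂ z is a circle, so x, y appear only via x² + y².
3. Checking where it meets the axes: one y-axis crossing is at y = 0; it crosses the z-axis at the gridline z = 0.
4. These observations pin down the coefficients.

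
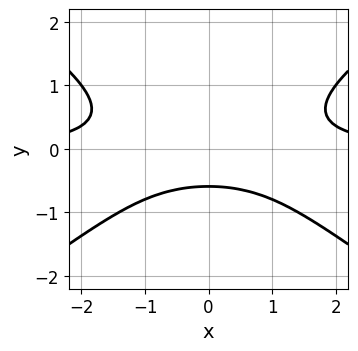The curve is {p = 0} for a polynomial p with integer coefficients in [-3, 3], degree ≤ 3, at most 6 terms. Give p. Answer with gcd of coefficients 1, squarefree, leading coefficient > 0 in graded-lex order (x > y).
First, the degree is 3 — a generic line meets the curve in up to 3 points.
Next, symmetries: the x ↦ −x reflection is a symmetry, so x appears only in even powers.
Next, reading off the gridlines: the curve avoids every integer x-axis point in the box.
Finally, matching integer coefficients to the picture gives p.

x^2*y - 2*y^3 - y - 1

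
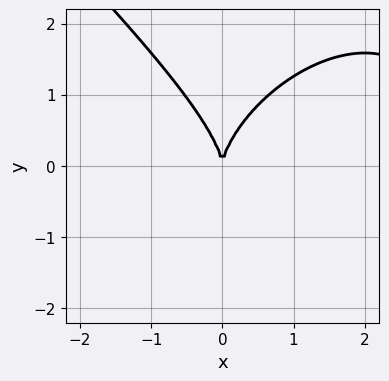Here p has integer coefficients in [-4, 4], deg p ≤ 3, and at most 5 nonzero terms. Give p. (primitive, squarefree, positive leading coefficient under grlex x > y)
First, the degree is 3 — no degree-2 curve has this shape.
Then, against the integer gridlines: one y-axis crossing is at y = 0; it crosses the x-axis at the gridline x = 0.
Finally, the integer polynomial consistent with all of this is the stated p.

x^3 + y^3 - 3*x^2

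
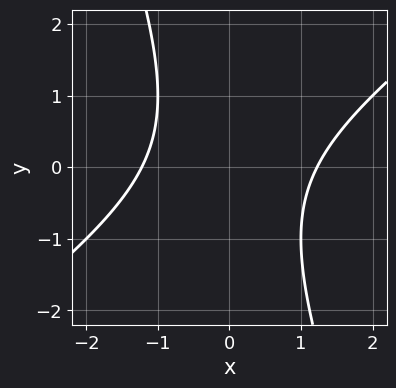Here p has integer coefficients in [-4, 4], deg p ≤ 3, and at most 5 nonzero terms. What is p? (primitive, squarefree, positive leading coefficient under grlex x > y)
The degree is 2 — a generic line meets the curve in up to 2 points.
Observable constraints: no y-intercept at any integer in the box.
Solving for integer coefficients yields p as stated.

2*x^2 - 2*x*y - y^2 - 3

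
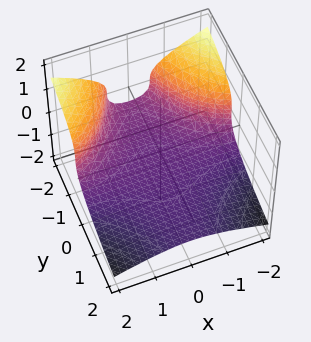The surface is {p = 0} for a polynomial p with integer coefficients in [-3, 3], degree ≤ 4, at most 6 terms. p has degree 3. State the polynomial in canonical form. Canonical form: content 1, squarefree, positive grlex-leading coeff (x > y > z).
deg p = 3. No degree-2 surface has this shape.
Checking where it meets the axes: no y-intercept at any integer in the box; it misses every integer gridline on the x-axis; it meets the z-axis at z = -1 (among the integer gridlines).
Assembling these constraints gives the stated polynomial.

x^2*y + 3*z^3 + y + 3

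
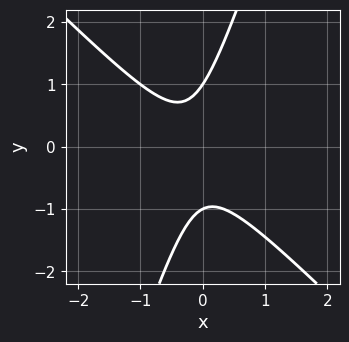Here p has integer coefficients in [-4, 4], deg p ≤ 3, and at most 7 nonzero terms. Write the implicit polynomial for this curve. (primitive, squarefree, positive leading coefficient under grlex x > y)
1. The degree is 2 — the shape is more complex than any degree-1 curve.
2. Checking where it meets the axes: among the integer gridlines, it crosses the y-axis at y ∈ {-1, 1}; no x-intercept at any integer in the box.
3. Matching integer coefficients to the picture gives p.

3*x^2 + 2*x*y - y^2 + x + 1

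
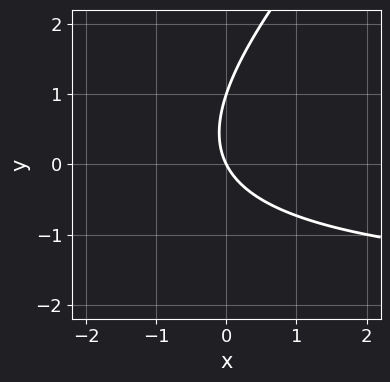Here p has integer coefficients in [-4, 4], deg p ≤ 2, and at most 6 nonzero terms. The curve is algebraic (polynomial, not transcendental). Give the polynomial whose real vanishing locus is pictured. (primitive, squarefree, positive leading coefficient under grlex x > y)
x*y - y^2 + 2*x + y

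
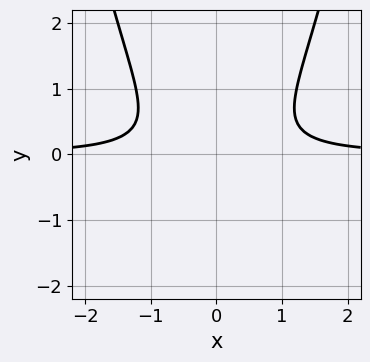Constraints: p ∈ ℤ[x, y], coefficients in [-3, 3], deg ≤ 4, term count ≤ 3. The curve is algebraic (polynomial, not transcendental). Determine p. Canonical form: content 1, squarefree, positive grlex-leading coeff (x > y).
2*x^2*y - 2*y^2 - 1

The degree is 3 — a generic line meets the curve in up to 3 points.
Symmetries: the x ↦ −x reflection is a symmetry, so x appears only in even powers.
From the visible intercepts: no x-intercept at any integer in the box; it misses every integer gridline on the y-axis.
Fitting integer coefficients to these (and the overall shape) gives p.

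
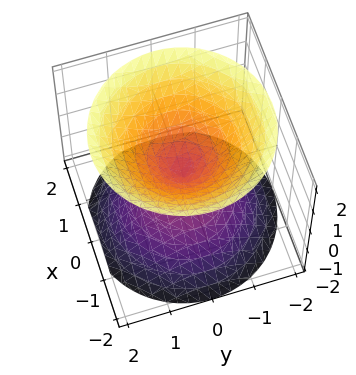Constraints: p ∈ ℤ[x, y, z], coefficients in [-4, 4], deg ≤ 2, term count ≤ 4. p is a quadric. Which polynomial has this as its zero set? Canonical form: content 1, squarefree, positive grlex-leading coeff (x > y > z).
There are 2 components.
deg p = 2.
Symmetry: every cross-section ⟂ z is a circle, so x, y appear only via x² + y²; mirror symmetry z ↦ −z ⇒ only even powers of z.
Checking where it meets the axes: a circular section at z = 1 has radius exactly 1; one z-axis crossing is at z = 0; one y-axis crossing is at y = 0.
The integer polynomial consistent with all of this is the stated p.

x^2 + y^2 - z^2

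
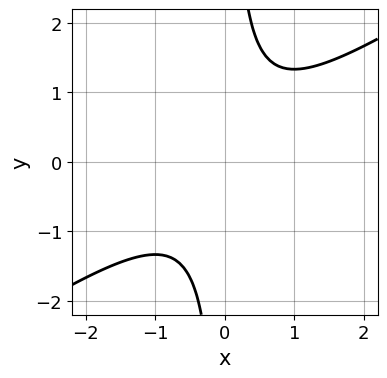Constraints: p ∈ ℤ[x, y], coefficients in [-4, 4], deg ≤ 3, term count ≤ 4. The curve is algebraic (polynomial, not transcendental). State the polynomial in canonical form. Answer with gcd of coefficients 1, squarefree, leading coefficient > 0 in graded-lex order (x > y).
2*x^2 - 3*x*y + 2

Degree: a generic line meets the curve in up to 2 points, so deg p = 2.
Against the integer gridlines: it misses every integer gridline on the y-axis; the curve avoids every integer x-axis point in the box.
These observations pin down the coefficients.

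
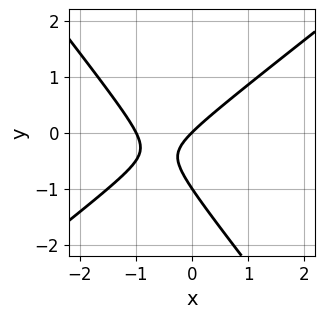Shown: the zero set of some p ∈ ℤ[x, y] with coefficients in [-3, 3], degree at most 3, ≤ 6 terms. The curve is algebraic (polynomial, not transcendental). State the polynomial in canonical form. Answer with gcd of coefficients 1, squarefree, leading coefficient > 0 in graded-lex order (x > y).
1. Degree: a generic line meets the curve in up to 2 points, so deg p = 2.
2. Checking where it meets the axes: the y-axis gridline crossings are at y ∈ {-1, 0}; among the integer gridlines, it crosses the x-axis at x ∈ {-1, 0}.
3. Fitting integer coefficients to these (and the overall shape) gives p.

2*x^2 - x*y - 2*y^2 + 2*x - 2*y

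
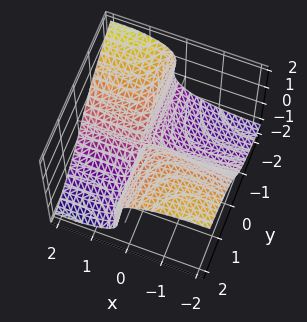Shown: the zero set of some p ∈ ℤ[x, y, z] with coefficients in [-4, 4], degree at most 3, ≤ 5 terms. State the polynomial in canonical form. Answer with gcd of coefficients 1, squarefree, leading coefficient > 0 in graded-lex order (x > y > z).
x^2*z + y*z^2 + 2*z^3 + 3*x*y - y

(a) Degree: a generic line meets the surface in up to 3 points, so deg p = 3.
(b) Observable constraints: one y-axis crossing is at y = 0; the visible x-axis segment lies entirely on the surface.
(c) Solving for integer coefficients yields p as stated.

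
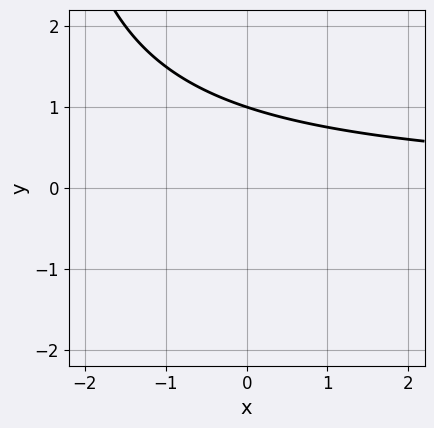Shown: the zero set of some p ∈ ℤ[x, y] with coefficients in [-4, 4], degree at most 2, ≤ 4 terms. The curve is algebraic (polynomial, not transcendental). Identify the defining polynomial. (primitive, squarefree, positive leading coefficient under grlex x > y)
Degree: the shape is more complex than any degree-1 curve, so deg p = 2.
Observable constraints: it crosses the y-axis at the gridline y = 1; it misses every integer gridline on the x-axis.
Fitting integer coefficients to these (and the overall shape) gives p.

x*y + 3*y - 3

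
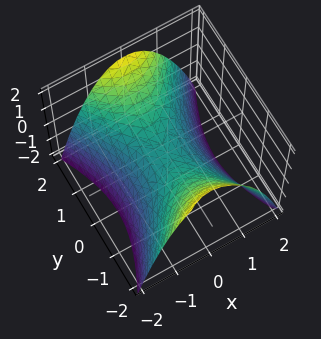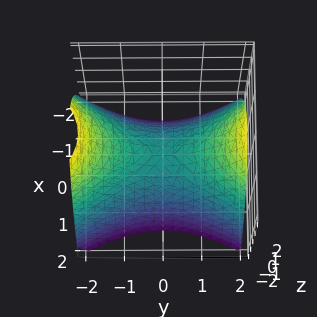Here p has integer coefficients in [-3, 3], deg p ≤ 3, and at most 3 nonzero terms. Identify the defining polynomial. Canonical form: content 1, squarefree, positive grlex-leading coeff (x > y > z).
2*x^2 - y^2 + 2*z

(a) Degree: a hyperbolic paraboloid; a quadric, so deg p = 2.
(b) Symmetries: the x ↦ −x reflection is a symmetry, so x appears only in even powers; the y ↦ −y reflection is a symmetry, so y appears only in even powers.
(c) Reading off the gridlines: it meets the x-axis at x = 0 (among the integer gridlines); one z-axis crossing is at z = 0.
(d) The integer polynomial consistent with all of this is the stated p.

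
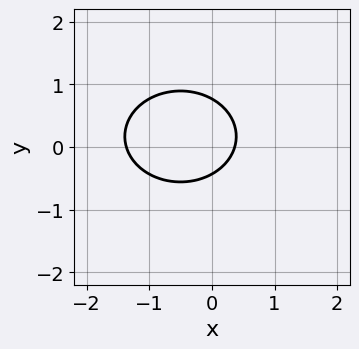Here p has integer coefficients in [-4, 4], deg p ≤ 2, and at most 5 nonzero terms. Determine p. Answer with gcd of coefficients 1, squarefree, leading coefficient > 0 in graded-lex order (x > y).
2*x^2 + 3*y^2 + 2*x - y - 1

1. Degree: no degree-1 curve has this shape, so deg p = 2.
2. Solving for integer coefficients yields p as stated.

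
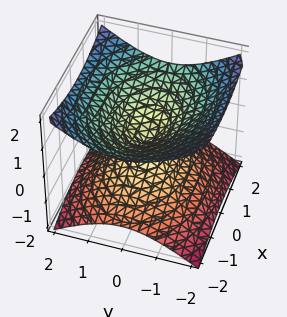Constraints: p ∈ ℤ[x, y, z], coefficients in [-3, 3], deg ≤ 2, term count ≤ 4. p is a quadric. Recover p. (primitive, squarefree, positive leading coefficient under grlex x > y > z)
1. Degree: two nappes meeting at a single point; a quadric, so deg p = 2.
2. Symmetries: mirror symmetry x ↦ −x ⇒ only even powers of x; mirror symmetry y ↦ −y ⇒ only even powers of y; the z ↦ −z reflection is a symmetry, so z appears only in even powers.
3. From the visible intercepts: it meets the y-axis at y = 0 (among the integer gridlines); one x-axis crossing is at x = 0; it meets the z-axis at z = 0 (among the integer gridlines).
4. Together with the visible shape, these determine p as stated.

x^2 + 2*y^2 - 3*z^2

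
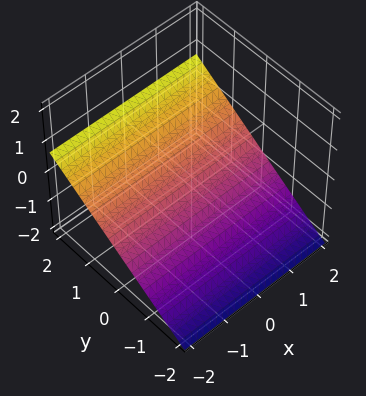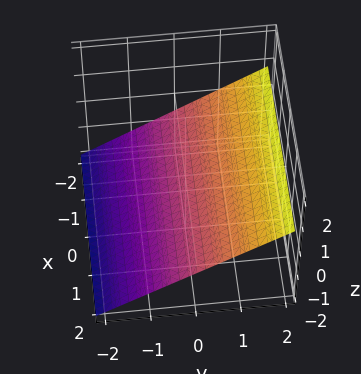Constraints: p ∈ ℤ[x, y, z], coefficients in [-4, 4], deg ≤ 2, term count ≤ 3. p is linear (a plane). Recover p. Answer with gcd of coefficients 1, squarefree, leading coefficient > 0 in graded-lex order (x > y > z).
deg p = 1. Every cross-section is a straight line — this is a plane.
From the visible intercepts: no x-intercept at any integer in the box; one y-axis crossing is at y = 1.
Assembling these constraints gives the stated polynomial.

2*y - 3*z - 2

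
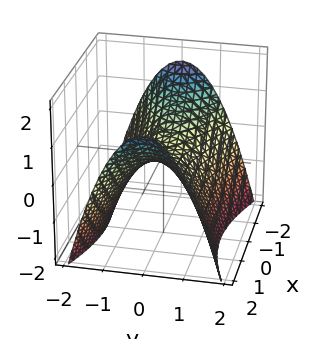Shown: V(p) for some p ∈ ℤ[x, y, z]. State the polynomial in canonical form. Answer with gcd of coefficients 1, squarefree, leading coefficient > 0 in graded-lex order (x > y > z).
x^2 - 3*y^2 - 3*z

deg p = 2. A saddle surface; a quadric.
Symmetries: the y ↦ −y reflection is a symmetry, so y appears only in even powers; mirror symmetry x ↦ −x ⇒ only even powers of x.
Observable constraints: one y-axis crossing is at y = 0; it crosses the x-axis at the gridline x = 0; it meets the z-axis at z = 0 (among the integer gridlines).
Solving for integer coefficients yields p as stated.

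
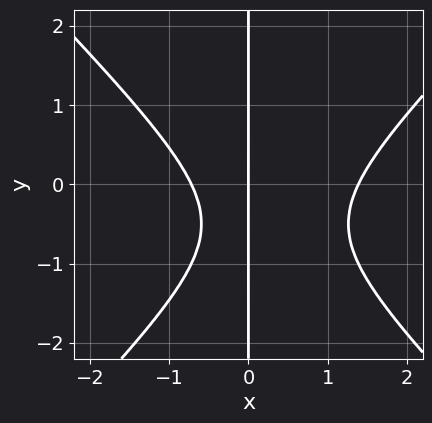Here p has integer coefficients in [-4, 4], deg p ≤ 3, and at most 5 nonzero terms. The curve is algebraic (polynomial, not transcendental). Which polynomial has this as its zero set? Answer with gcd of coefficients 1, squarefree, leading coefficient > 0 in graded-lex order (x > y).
3*x^3 - 3*x*y^2 - 2*x^2 - 3*x*y - 3*x

First, degree: no degree-2 curve has this shape, so deg p = 3.
Then, checking where it meets the axes: it meets the x-axis at x = 0 (among the integer gridlines); the visible y-axis segment lies entirely on the curve.
Finally, fitting integer coefficients to these (and the overall shape) gives p.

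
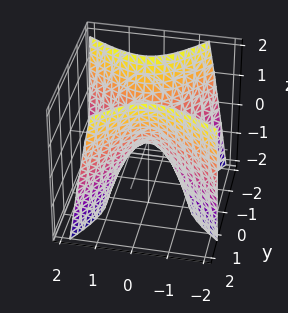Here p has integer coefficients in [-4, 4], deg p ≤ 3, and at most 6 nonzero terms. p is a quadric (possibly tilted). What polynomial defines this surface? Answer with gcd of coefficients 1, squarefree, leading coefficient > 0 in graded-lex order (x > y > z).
3*x^2 + 2*x*y - 3*y^2 + 2*z

First, degree: a generic line meets the surface in up to 2 points, so deg p = 2.
Then, reading off the gridlines: one x-axis crossing is at x = 0; it meets the z-axis at z = 0 (among the integer gridlines).
Finally, assembling these constraints gives the stated polynomial.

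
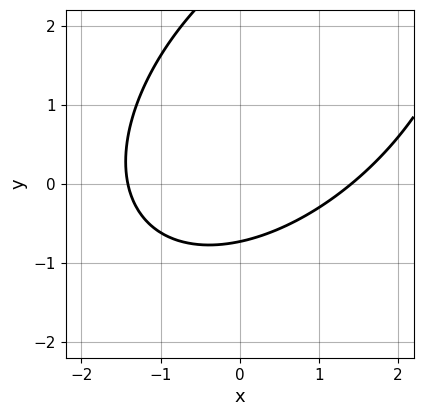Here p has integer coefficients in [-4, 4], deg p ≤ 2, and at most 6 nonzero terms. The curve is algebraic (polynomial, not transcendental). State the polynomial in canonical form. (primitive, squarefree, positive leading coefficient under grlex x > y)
x^2 - x*y + y^2 - 2*y - 2

First, deg p = 2. The shape is more complex than any degree-1 curve.
Finally, putting this together gives p.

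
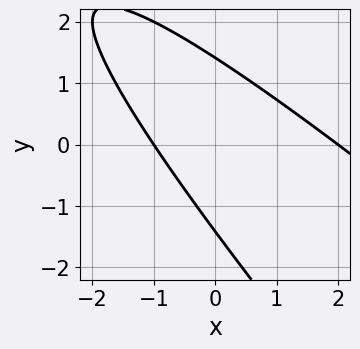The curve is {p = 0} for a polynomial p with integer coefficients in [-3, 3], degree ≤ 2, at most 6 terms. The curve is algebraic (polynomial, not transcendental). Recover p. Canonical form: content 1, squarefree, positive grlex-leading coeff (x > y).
x^2 + 2*x*y + y^2 - x - 2

First, degree: no degree-1 curve has this shape, so deg p = 2.
Next, observable constraints: among the integer gridlines, it crosses the x-axis at x ∈ {-1, 2}.
Finally, matching integer coefficients to the picture gives p.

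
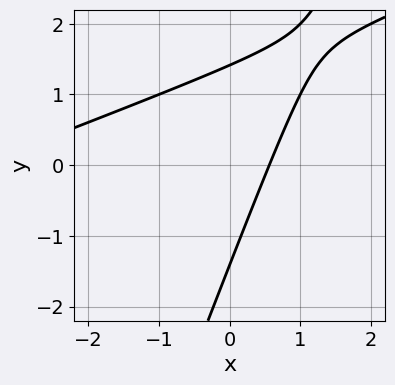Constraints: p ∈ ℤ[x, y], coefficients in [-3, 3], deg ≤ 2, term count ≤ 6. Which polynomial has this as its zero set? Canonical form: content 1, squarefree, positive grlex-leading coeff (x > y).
x^2 - 3*x*y + y^2 + 3*x - 2

First, degree: a generic line meets the curve in up to 2 points, so deg p = 2.
Finally, the integer polynomial consistent with all of this is the stated p.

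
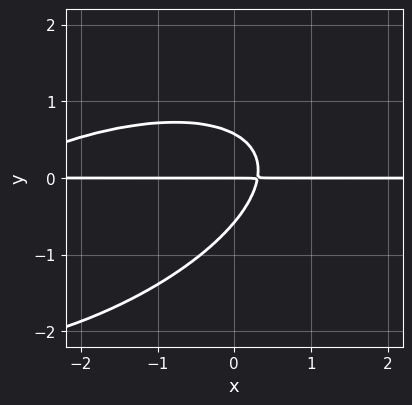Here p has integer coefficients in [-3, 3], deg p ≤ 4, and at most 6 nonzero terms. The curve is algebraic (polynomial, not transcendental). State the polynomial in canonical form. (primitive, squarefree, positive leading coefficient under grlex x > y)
x^2*y - 2*x*y^2 + 3*y^3 + 3*x*y - y

(a) deg p = 3. A generic line meets the curve in up to 3 points.
(b) Reading off the gridlines: one y-axis crossing is at y = 0; the visible x-axis segment lies entirely on the curve.
(c) Solving for integer coefficients yields p as stated.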